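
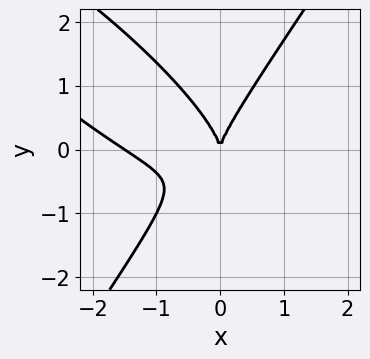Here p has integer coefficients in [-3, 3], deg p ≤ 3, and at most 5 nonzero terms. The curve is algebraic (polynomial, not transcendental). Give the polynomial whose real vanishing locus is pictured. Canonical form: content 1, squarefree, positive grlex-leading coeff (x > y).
2*x^3 + 3*x^2*y - 2*y^3 + 3*x^2

Degree: the shape is more complex than any degree-2 curve, so deg p = 3.
Reading off the gridlines: it meets the x-axis at x = 0 (among the integer gridlines); it meets the y-axis at y = 0 (among the integer gridlines).
Matching integer coefficients to the picture gives p.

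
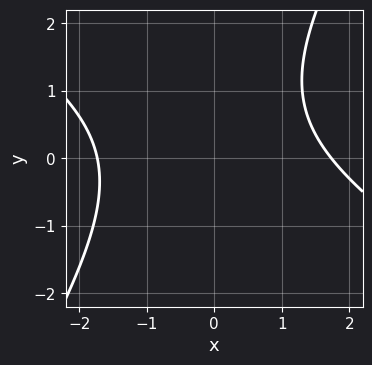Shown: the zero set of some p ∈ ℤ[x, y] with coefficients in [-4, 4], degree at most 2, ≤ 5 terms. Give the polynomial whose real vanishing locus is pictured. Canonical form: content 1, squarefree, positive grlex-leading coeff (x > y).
x^2 + x*y - y^2 + y - 3

(a) The degree is 2 — no degree-1 curve has this shape.
(b) Against the integer gridlines: it misses every integer gridline on the y-axis.
(c) Matching integer coefficients to the picture gives p.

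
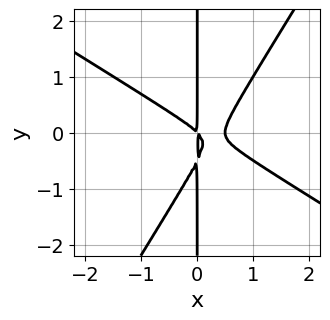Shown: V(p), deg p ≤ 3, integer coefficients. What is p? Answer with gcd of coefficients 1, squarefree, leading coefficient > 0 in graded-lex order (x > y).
(a) The degree is 3 — the shape is more complex than any degree-2 curve.
(b) From the axis intercepts and sections: every point of the y-axis in the box is on the curve.
(c) Fitting integer coefficients to these (and the overall shape) gives p.

2*x^3 + 2*x^2*y - 2*x*y^2 - x^2 - x*y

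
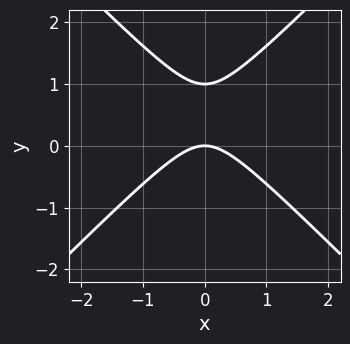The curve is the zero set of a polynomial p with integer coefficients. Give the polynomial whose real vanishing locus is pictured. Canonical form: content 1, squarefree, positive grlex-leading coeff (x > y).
x^2 - y^2 + y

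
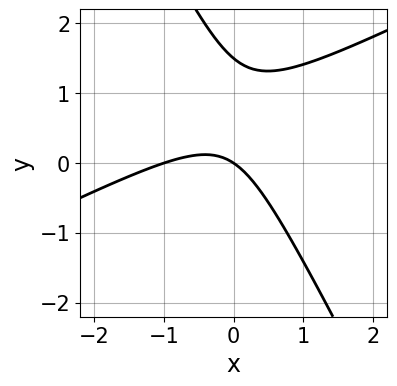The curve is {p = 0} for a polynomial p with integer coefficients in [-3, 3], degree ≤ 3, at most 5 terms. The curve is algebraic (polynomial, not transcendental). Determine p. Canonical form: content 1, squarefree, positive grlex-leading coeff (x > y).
2*x^2 - 3*x*y - 2*y^2 + 2*x + 3*y

(a) deg p = 2. No degree-1 curve has this shape.
(b) Against the integer gridlines: the x-axis gridline crossings are at x ∈ {-1, 0}; it meets the y-axis at y = 0 (among the integer gridlines).
(c) Fitting integer coefficients to these (and the overall shape) gives p.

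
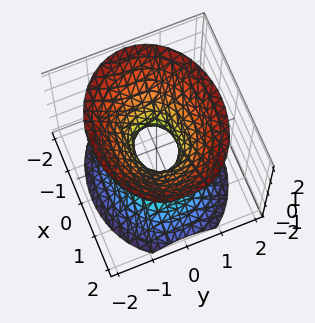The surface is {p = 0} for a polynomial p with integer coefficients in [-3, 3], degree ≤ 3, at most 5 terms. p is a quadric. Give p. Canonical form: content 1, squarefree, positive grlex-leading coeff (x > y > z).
(a) The degree is 2 — one connected sheet with a waist; a quadric.
(b) Symmetries: it's symmetric under z → −z, forcing even powers of z; mirror symmetry y ↦ −y ⇒ only even powers of y; the x ↦ −x reflection is a symmetry, so x appears only in even powers.
(c) Against the integer gridlines: it misses every integer gridline on the z-axis.
(d) These observations pin down the coefficients.

2*x^2 + 3*y^2 - 2*z^2 - 1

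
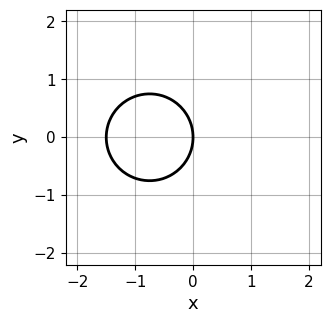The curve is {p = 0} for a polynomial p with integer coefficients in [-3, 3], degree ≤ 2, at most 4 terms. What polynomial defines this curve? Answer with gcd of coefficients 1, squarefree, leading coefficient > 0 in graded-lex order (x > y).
(a) The degree is 2 — no degree-1 curve has this shape.
(b) Symmetries: it's symmetric under y → −y, forcing even powers of y.
(c) Checking where it meets the axes: it crosses the x-axis at the gridline x = 0; it crosses the y-axis at the gridline y = 0.
(d) These observations pin down the coefficients.

2*x^2 + 2*y^2 + 3*x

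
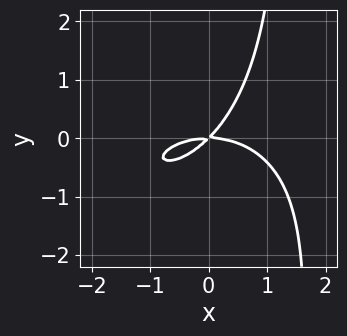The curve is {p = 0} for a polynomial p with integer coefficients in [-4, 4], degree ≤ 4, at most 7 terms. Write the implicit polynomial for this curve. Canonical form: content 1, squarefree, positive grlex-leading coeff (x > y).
(a) The degree is 3 — the shape is more complex than any degree-2 curve.
(b) From the visible intercepts: one x-axis crossing is at x = 0; it crosses the y-axis at the gridline y = 0.
(c) Assembling these constraints gives the stated polynomial.

x^3 - x^2*y + 2*x*y^2 + 3*x*y - 3*y^2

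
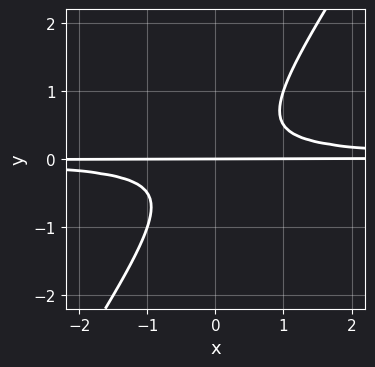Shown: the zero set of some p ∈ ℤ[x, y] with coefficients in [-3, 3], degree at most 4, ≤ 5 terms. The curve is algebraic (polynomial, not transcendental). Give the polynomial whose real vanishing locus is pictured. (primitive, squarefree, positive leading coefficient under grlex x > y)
3*x*y^2 - 2*y^3 - y

(a) deg p = 3. The shape is more complex than any degree-2 curve.
(b) From the axis intercepts and sections: every point of the x-axis in the box is on the curve; one y-axis crossing is at y = 0.
(c) Putting this together gives p.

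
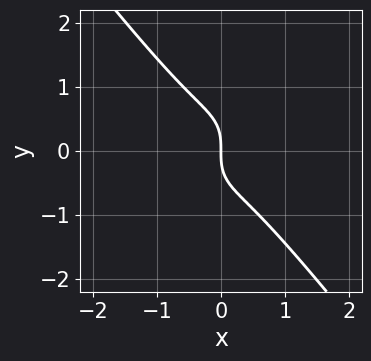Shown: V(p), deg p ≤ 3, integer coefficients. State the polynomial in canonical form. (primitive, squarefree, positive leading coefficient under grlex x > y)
2*x^3 + y^3 + x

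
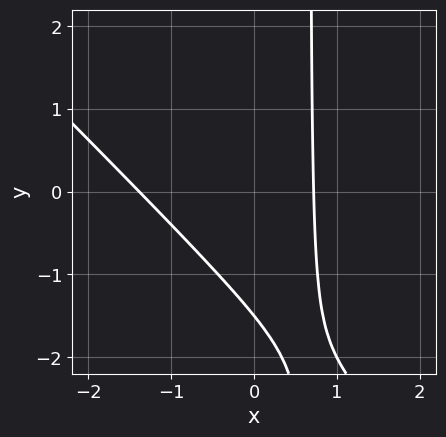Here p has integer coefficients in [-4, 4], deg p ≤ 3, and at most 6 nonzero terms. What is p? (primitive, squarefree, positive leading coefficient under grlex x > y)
First, the degree is 2 — the shape is more complex than any degree-1 curve.
Finally, putting this together gives p.

3*x^2 + 3*x*y + 2*x - 2*y - 3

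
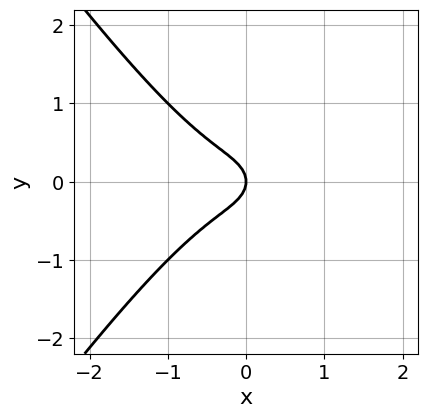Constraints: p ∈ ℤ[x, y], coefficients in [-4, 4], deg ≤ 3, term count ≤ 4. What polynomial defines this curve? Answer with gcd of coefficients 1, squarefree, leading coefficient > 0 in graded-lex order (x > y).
2*x^3 - x*y^2 + 2*y^2 + x

(a) deg p = 3. A generic line meets the curve in up to 3 points.
(b) Symmetries: mirror symmetry y ↦ −y ⇒ only even powers of y.
(c) Observable constraints: it crosses the x-axis at the gridline x = 0; one y-axis crossing is at y = 0.
(d) The integer polynomial consistent with all of this is the stated p.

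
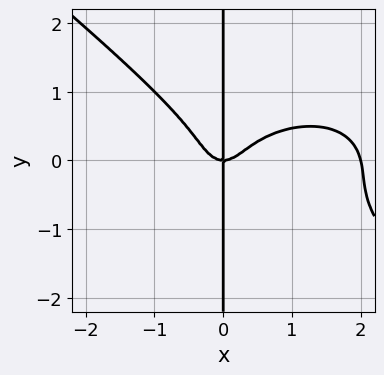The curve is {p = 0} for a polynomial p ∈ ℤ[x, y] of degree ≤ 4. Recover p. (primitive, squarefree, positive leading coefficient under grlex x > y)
x^4 + x^2*y^2 + 3*x*y^3 - 2*x^3 + x*y

1. Degree: a generic line meets the curve in up to 4 points, so deg p = 4.
2. Reading off the gridlines: every point of the y-axis in the box is on the curve; among the integer gridlines, it crosses the x-axis at x ∈ {0, 2}.
3. Matching integer coefficients to the picture gives p.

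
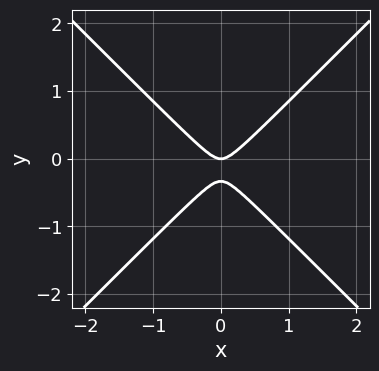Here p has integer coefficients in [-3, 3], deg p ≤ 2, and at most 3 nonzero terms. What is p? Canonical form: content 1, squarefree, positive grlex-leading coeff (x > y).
3*x^2 - 3*y^2 - y

(a) Degree: the shape is more complex than any degree-1 curve, so deg p = 2.
(b) Symmetries: mirror symmetry x ↦ −x ⇒ only even powers of x.
(c) Checking where it meets the axes: it meets the x-axis at x = 0 (among the integer gridlines); one y-axis crossing is at y = 0.
(d) These observations pin down the coefficients.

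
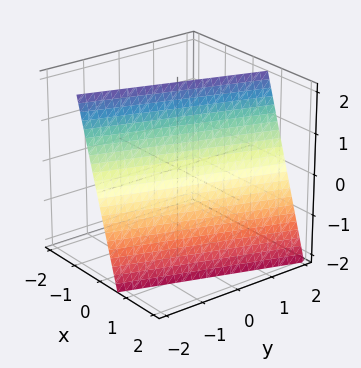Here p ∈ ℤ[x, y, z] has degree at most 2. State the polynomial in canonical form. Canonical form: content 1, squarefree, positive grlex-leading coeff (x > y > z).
3*x - y + z - 2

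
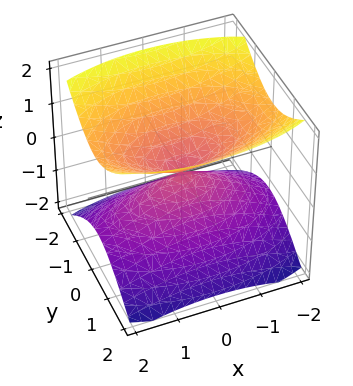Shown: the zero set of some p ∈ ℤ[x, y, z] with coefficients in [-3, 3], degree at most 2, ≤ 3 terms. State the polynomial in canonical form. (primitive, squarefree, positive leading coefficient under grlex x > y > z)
There are 2 components. They look like related sheets of one shape, so recover p as a whole.
The degree is 2 — a double cone through the origin; a quadric.
Symmetries: mirror symmetry y ↦ −y ⇒ only even powers of y; mirror symmetry z ↦ −z ⇒ only even powers of z; the x ↦ −x reflection is a symmetry, so x appears only in even powers.
Observable constraints: one y-axis crossing is at y = 0; it meets the z-axis at z = 0 (among the integer gridlines); one x-axis crossing is at x = 0.
Matching integer coefficients to the picture gives p.

x^2 + 3*y^2 - 3*z^2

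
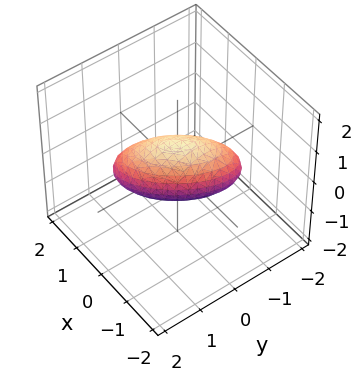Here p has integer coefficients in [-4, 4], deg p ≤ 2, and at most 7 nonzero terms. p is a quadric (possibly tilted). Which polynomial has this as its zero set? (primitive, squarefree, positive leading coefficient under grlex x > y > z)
(a) deg p = 2. A generic line meets the surface in up to 2 points.
(b) From the axis intercepts and sections: the y-axis gridline crossings are at y ∈ {-1, 1}.
(c) The integer polynomial consistent with all of this is the stated p.

3*x^2 - 3*x*y + 2*y^2 + 3*z^2 - 2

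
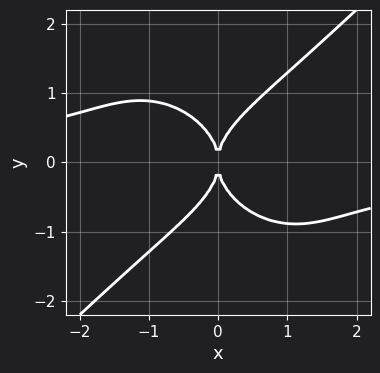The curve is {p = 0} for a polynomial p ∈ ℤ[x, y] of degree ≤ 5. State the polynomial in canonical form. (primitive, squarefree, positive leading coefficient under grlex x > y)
deg p = 4. No degree-3 curve has this shape.
Against the integer gridlines: it meets the x-axis at x = 0 (among the integer gridlines); it meets the y-axis at y = 0 (among the integer gridlines).
Solving for integer coefficients yields p as stated.

2*x^3*y - 2*y^4 + 3*x^2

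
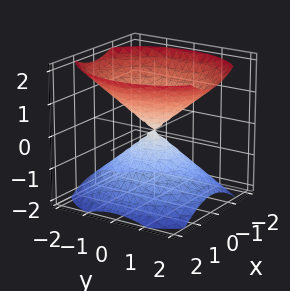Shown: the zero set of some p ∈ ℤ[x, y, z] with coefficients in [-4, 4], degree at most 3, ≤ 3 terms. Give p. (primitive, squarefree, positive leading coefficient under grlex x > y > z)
(a) The picture has 2 separate pieces. Treating them together as one polynomial.
(b) The degree is 2 — a double cone through the origin; a quadric.
(c) Symmetries: mirror symmetry y ↦ −y ⇒ only even powers of y; it's symmetric under z → −z, forcing even powers of z; it's symmetric under x → −x, forcing even powers of x.
(d) Checking where it meets the axes: it meets the y-axis at y = 0 (among the integer gridlines); it meets the z-axis at z = 0 (among the integer gridlines); one x-axis crossing is at x = 0.
(e) Together with the visible shape, these determine p as stated.

3*x^2 + 2*y^2 - 3*z^2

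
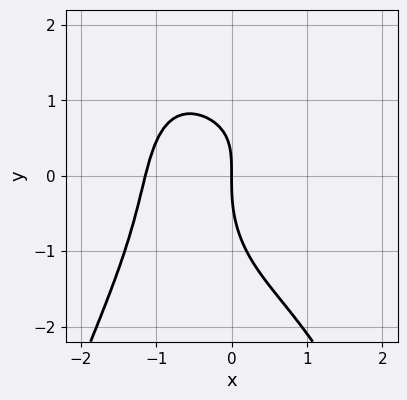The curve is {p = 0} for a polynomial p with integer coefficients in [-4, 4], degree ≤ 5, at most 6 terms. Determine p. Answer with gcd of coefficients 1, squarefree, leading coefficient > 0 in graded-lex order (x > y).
The degree is 4 — the shape is more complex than any degree-3 curve.
Observable constraints: it meets the x-axis at x = 0 (among the integer gridlines); one y-axis crossing is at y = 0.
These observations pin down the coefficients.

2*x^4 + y^3 - 2*x*y + 3*x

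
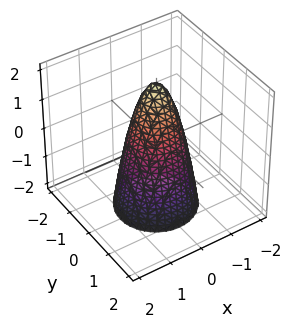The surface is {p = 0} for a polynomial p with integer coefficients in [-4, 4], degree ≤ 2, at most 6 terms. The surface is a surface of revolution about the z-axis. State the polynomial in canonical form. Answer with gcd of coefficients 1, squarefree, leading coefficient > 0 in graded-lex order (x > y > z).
3*x^2 + 3*y^2 + z - 2

First, the degree is 2 — no degree-1 surface has this shape.
Next, symmetry: every cross-section ⟂ z is a circle, so x, y appear only via x² + y².
Next, from the axis intercepts and sections: a circular section at z = -2 has radius between 1 and 2; one z-axis crossing is at z = 2.
Finally, assembling these constraints gives the stated polynomial.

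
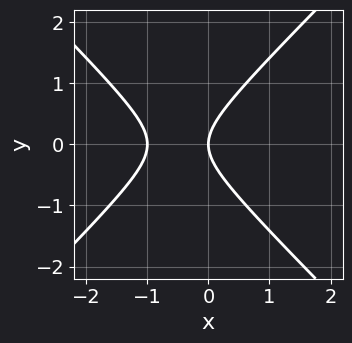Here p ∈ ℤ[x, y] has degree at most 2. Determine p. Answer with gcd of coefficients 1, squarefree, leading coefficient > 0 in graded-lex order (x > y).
First, degree: a generic line meets the curve in up to 2 points, so deg p = 2.
Then, symmetries: it's symmetric under y → −y, forcing even powers of y.
Next, from the visible intercepts: the x-axis gridline crossings are at x ∈ {-1, 0}; one y-axis crossing is at y = 0.
Finally, the integer polynomial consistent with all of this is the stated p.

x^2 - y^2 + x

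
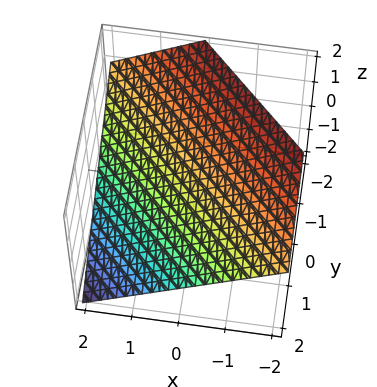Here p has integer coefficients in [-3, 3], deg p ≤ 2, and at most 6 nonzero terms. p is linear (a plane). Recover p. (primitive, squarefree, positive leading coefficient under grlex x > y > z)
2*x + 2*y + 3*z - 2

Degree: every cross-section is a straight line — this is a plane, so deg p = 1.
Observable constraints: it crosses the x-axis at the gridline x = 1; one y-axis crossing is at y = 1.
Assembling these constraints gives the stated polynomial.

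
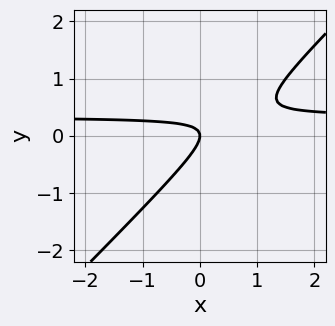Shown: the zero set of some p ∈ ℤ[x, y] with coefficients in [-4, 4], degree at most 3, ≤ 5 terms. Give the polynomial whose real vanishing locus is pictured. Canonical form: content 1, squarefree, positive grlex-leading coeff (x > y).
3*x*y - 3*y^2 - x

(a) The degree is 2 — the shape is more complex than any degree-1 curve.
(b) From the visible intercepts: it meets the y-axis at y = 0 (among the integer gridlines); one x-axis crossing is at x = 0.
(c) Matching integer coefficients to the picture gives p.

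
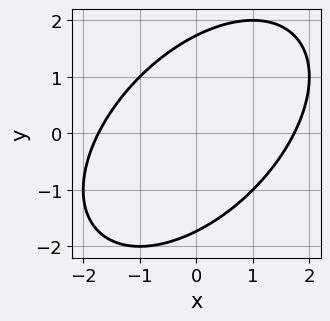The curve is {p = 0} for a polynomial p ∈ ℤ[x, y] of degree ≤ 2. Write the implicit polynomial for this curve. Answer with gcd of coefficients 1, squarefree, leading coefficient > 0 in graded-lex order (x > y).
x^2 - x*y + y^2 - 3

First, the degree is 2 — a generic line meets the curve in up to 2 points.
Finally, solving for integer coefficients yields p as stated.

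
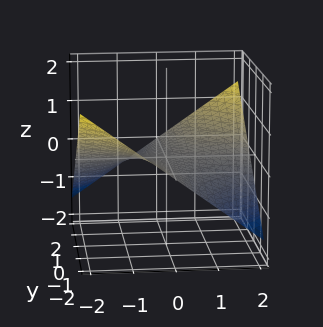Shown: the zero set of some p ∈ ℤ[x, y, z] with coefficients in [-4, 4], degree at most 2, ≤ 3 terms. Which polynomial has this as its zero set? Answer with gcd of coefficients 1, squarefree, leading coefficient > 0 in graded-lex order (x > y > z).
First, the degree is 2 — a saddle surface; a quadric.
Next, from the axis intercepts and sections: one z-axis crossing is at z = 0; the visible y-axis segment lies entirely on the surface; the visible x-axis segment lies entirely on the surface.
Finally, solving for integer coefficients yields p as stated.

x*y - 3*z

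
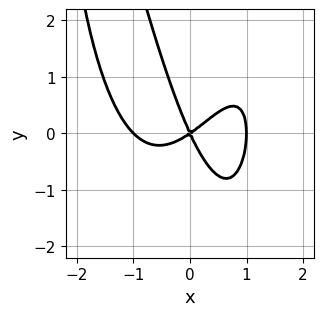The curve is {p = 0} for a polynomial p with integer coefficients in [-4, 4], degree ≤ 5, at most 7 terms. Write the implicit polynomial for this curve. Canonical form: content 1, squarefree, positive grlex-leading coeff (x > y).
3*x^4 - 3*x^2*y - 3*x^2 + 3*x*y + 2*y^2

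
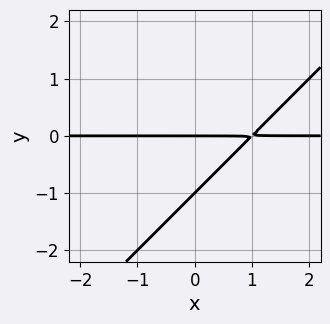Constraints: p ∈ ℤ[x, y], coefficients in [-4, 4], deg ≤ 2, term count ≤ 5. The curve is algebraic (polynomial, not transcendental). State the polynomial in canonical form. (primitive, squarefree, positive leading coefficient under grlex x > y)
x*y - y^2 - y

(a) Degree: the shape is more complex than any degree-1 curve, so deg p = 2.
(b) Reading off the gridlines: among the integer gridlines, it crosses the y-axis at y ∈ {-1, 0}; every point of the x-axis in the box is on the curve.
(c) Matching integer coefficients to the picture gives p.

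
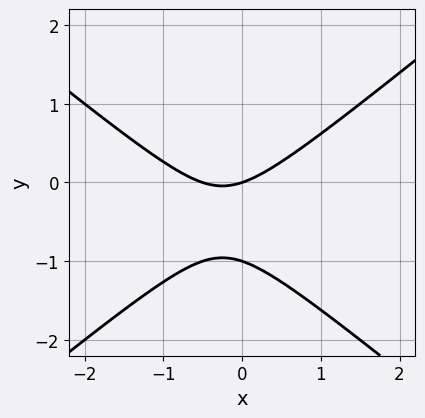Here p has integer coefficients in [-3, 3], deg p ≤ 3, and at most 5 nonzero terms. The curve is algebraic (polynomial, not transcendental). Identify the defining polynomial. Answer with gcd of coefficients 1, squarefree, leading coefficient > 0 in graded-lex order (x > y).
First, deg p = 2.
Then, against the integer gridlines: one x-axis crossing is at x = 0; the y-axis gridline crossings are at y ∈ {-1, 0}.
Finally, fitting integer coefficients to these (and the overall shape) gives p.

2*x^2 - 3*y^2 + x - 3*y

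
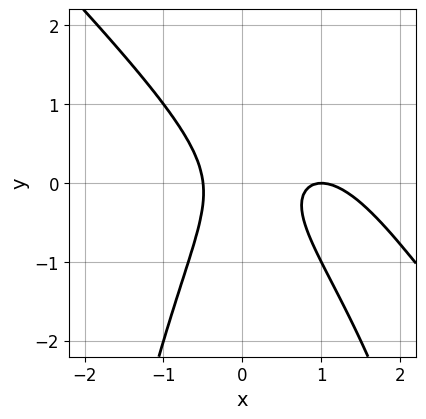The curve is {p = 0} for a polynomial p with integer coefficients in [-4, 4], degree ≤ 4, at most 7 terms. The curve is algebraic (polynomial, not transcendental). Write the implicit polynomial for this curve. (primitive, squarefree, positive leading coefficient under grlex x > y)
1. The degree is 3 — a generic line meets the curve in up to 3 points.
2. Observable constraints: it misses every integer gridline on the y-axis; it crosses the x-axis at the gridline x = 1.
3. Putting this together gives p.

2*x^3 + 2*x^2*y - 3*x^2 + 2*y^2 + 1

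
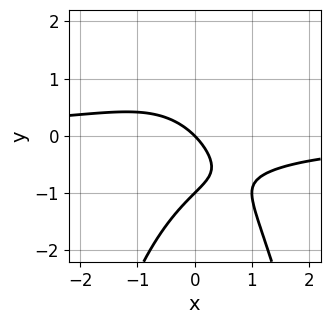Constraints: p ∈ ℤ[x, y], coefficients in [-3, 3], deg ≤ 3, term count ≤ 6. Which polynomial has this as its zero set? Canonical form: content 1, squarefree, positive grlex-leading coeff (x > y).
First, deg p = 3. No degree-2 curve has this shape.
Then, reading off the gridlines: among the integer gridlines, it crosses the y-axis at y ∈ {-1, 0}; it crosses the x-axis at the gridline x = 0.
Finally, matching integer coefficients to the picture gives p.

x^2*y + y^2 + x + y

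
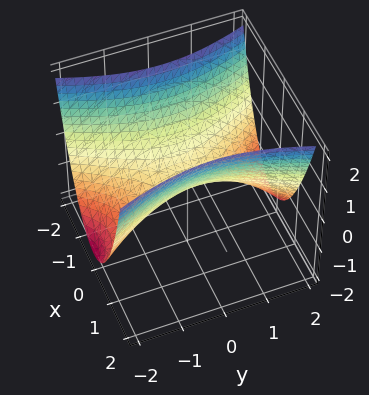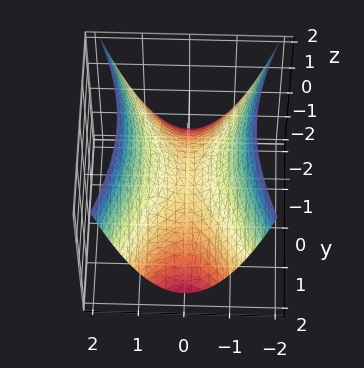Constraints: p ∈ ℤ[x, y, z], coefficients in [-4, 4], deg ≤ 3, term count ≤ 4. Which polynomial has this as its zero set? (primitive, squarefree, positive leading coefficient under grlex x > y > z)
First, the degree is 2 — a saddle surface; a quadric.
Then, symmetries: mirror symmetry y ↦ −y ⇒ only even powers of y; it's symmetric under x → −x, forcing even powers of x.
Next, checking where it meets the axes: one x-axis crossing is at x = 0; it crosses the y-axis at the gridline y = 0; it meets the z-axis at z = 0 (among the integer gridlines).
Finally, together with the visible shape, these determine p as stated.

3*x^2 - y^2 - 3*z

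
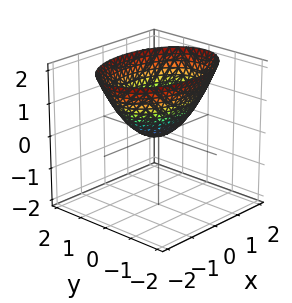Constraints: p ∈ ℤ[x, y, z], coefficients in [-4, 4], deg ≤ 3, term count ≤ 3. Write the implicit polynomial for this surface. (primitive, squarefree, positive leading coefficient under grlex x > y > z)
x^2 + 2*y^2 - 2*z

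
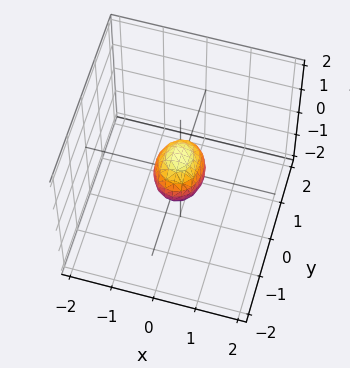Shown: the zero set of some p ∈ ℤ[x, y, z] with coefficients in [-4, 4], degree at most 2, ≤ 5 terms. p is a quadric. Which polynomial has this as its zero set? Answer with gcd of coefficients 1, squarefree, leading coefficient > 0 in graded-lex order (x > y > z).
deg p = 2. Bounded and convex; a quadric.
Symmetries: the x ↦ −x reflection is a symmetry, so x appears only in even powers; it's symmetric under y → −y, forcing even powers of y; the z ↦ −z reflection is a symmetry, so z appears only in even powers.
Solving for integer coefficients yields p as stated.

3*x^2 + 2*y^2 + 2*z^2 - 1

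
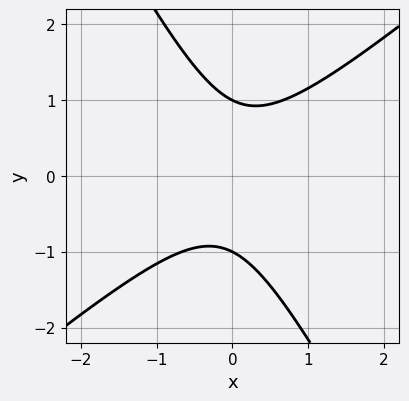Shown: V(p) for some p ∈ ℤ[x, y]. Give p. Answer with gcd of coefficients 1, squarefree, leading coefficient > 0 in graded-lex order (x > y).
3*x^2 - 2*x*y - 2*y^2 + 2

Degree: no degree-1 curve has this shape, so deg p = 2.
Checking where it meets the axes: among the integer gridlines, it crosses the y-axis at y ∈ {-1, 1}; the curve avoids every integer x-axis point in the box.
Assembling these constraints gives the stated polynomial.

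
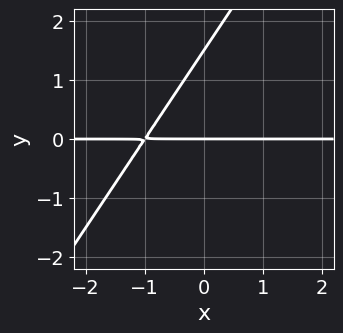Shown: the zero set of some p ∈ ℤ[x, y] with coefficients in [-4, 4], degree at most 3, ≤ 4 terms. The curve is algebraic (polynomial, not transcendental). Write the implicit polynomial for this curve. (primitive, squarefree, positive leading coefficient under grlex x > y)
3*x*y - 2*y^2 + 3*y

1. deg p = 2.
2. From the visible intercepts: one y-axis crossing is at y = 0; every point of the x-axis in the box is on the curve.
3. Together with the visible shape, these determine p as stated.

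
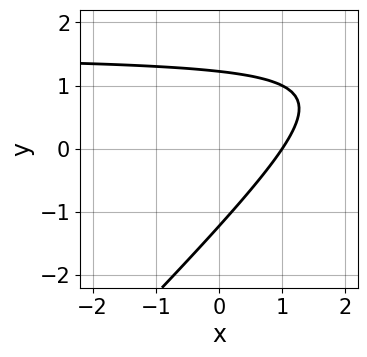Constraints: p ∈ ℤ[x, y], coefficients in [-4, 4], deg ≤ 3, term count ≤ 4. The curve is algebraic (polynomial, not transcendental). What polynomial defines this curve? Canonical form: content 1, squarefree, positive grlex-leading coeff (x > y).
2*x*y - 2*y^2 - 3*x + 3

Degree: the shape is more complex than any degree-1 curve, so deg p = 2.
Observable constraints: it crosses the x-axis at the gridline x = 1.
Putting this together gives p.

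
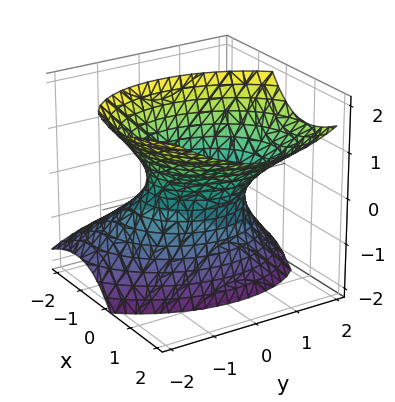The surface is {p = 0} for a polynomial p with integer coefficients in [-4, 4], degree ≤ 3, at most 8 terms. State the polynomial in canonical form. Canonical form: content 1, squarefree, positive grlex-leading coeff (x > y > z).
3*x^2 - x*y - 3*x*z + 2*y^2 - 2*z^2 - 2

deg p = 2. No degree-1 surface has this shape.
Observable constraints: it misses every integer gridline on the z-axis; the y-axis gridline crossings are at y ∈ {-1, 1}.
Assembling these constraints gives the stated polynomial.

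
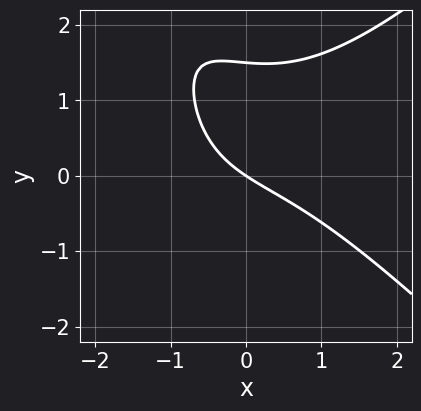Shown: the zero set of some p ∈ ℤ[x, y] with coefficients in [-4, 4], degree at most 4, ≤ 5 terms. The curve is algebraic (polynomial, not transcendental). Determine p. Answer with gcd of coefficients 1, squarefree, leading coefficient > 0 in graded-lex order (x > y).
1. Degree: no degree-2 curve has this shape, so deg p = 3.
2. From the axis intercepts and sections: one x-axis crossing is at x = 0; it crosses the y-axis at the gridline y = 0.
3. Putting this together gives p.

x^3 - x*y^2 - 2*y^2 + 2*x + 3*y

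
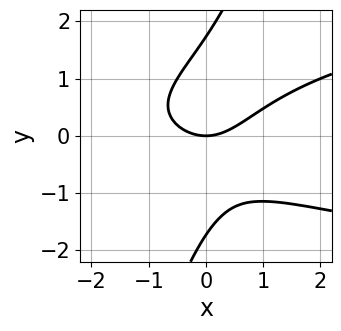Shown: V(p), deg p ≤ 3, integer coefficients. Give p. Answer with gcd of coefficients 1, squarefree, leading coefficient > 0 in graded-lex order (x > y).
3*x*y^2 - y^3 - 2*x^2 + 3*y

(a) deg p = 3. A generic line meets the curve in up to 3 points.
(b) Against the integer gridlines: it crosses the y-axis at the gridline y = 0; one x-axis crossing is at x = 0.
(c) Together with the visible shape, these determine p as stated.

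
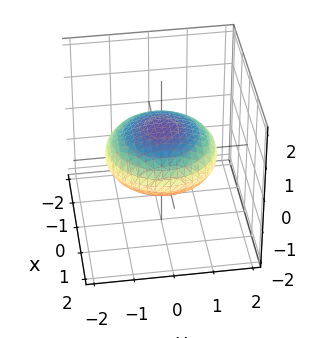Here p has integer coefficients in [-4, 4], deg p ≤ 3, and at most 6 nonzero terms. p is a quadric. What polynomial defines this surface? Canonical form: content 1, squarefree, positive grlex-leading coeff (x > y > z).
x^2 + y^2 + 3*z^2 - 2

(a) deg p = 2. Bounded and convex; a quadric.
(b) Symmetry: the z-axis is an axis of rotation, so x and y enter only as x² + y²; mirror symmetry z ↦ −z ⇒ only even powers of z.
(c) From the axis intercepts and sections: a circular section at z = 0 has radius between 1 and 2.
(d) Putting this together gives p.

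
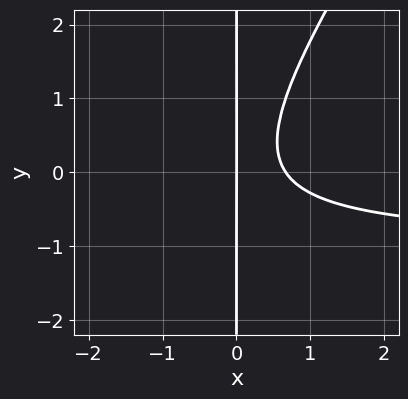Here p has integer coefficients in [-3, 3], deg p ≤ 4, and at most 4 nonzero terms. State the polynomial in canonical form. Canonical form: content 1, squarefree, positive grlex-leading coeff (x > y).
(a) deg p = 3. The shape is more complex than any degree-2 curve.
(b) From the axis intercepts and sections: every point of the y-axis in the box is on the curve; it meets the x-axis at x = 0 (among the integer gridlines).
(c) The integer polynomial consistent with all of this is the stated p.

3*x^2*y - 2*x*y^2 + 3*x^2 - 2*x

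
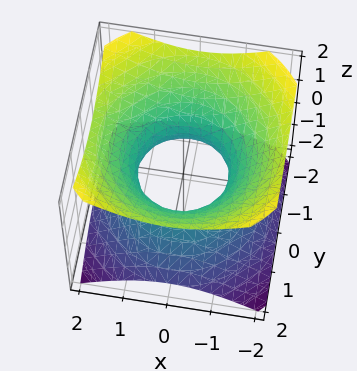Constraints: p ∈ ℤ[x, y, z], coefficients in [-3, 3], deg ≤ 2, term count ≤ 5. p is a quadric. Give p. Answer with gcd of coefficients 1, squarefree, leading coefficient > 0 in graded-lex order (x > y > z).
2*x^2 + 2*y^2 - 3*z^2 - 2

First, the degree is 2 — one connected sheet with a waist; a quadric.
Then, symmetries: rotational symmetry about the z-axis ⇒ p depends on x, y only through x² + y²; it's symmetric under z → −z, forcing even powers of z.
Next, observable constraints: among the integer gridlines, it crosses the x-axis at x ∈ {-1, 1}; the y-axis gridline crossings are at y ∈ {-1, 1}; a circular section at z = -1 has radius between 1 and 2.
Finally, matching integer coefficients to the picture gives p.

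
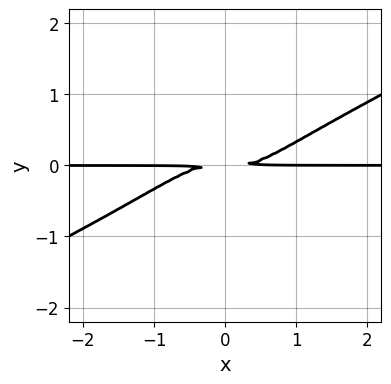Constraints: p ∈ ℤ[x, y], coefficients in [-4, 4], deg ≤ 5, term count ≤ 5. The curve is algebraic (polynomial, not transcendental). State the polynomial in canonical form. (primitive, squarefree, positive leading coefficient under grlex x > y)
x^3*y - 2*x^2*y^2 - y^2

First, deg p = 4. The shape is more complex than any degree-3 curve.
Next, from the visible intercepts: every point of the x-axis in the box is on the curve.
Finally, putting this together gives p.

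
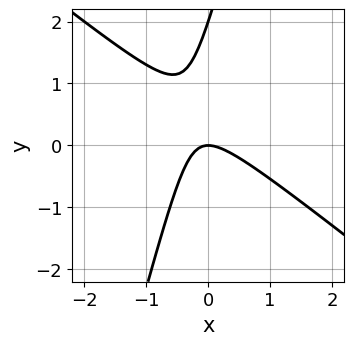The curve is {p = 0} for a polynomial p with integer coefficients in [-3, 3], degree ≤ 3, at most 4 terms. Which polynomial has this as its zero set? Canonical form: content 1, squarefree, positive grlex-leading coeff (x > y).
3*x^2 + 3*x*y - y^2 + 2*y

First, deg p = 2. No degree-1 curve has this shape.
Next, reading off the gridlines: among the integer gridlines, it crosses the y-axis at y ∈ {0, 2}; it crosses the x-axis at the gridline x = 0.
Finally, putting this together gives p.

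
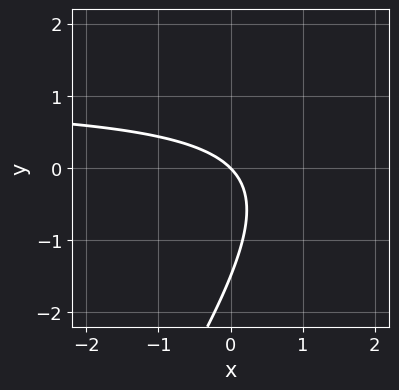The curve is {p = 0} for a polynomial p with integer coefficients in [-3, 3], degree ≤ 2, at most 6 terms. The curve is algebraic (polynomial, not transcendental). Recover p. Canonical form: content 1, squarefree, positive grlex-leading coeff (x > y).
3*x*y - 2*y^2 - 3*x - 3*y

The degree is 2 — no degree-1 curve has this shape.
Observable constraints: one y-axis crossing is at y = 0; it meets the x-axis at x = 0 (among the integer gridlines).
These observations pin down the coefficients.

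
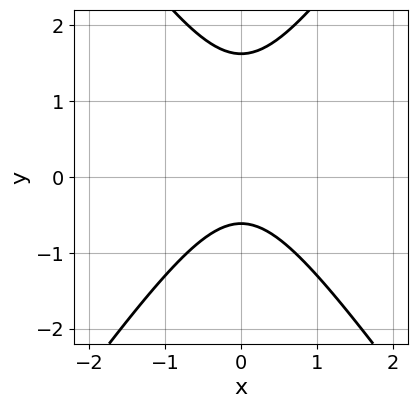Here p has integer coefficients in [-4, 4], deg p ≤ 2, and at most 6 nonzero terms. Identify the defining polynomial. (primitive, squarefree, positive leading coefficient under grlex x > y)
2*x^2 - y^2 + y + 1

1. deg p = 2. The shape is more complex than any degree-1 curve.
2. Symmetries: the x ↦ −x reflection is a symmetry, so x appears only in even powers.
3. Against the integer gridlines: the curve avoids every integer x-axis point in the box.
4. The integer polynomial consistent with all of this is the stated p.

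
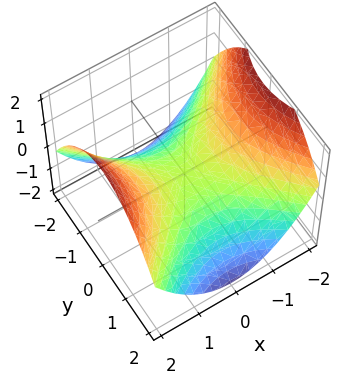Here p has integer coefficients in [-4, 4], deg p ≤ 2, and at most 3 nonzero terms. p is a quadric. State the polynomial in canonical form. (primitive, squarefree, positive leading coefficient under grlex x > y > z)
The degree is 2 — a hyperbolic paraboloid; a quadric.
Symmetries: it's symmetric under y → −y, forcing even powers of y; the x ↦ −x reflection is a symmetry, so x appears only in even powers.
From the axis intercepts and sections: it crosses the y-axis at the gridline y = 0; it meets the z-axis at z = 0 (among the integer gridlines); it meets the x-axis at x = 0 (among the integer gridlines).
Assembling these constraints gives the stated polynomial.

x^2 - y^2 - 2*z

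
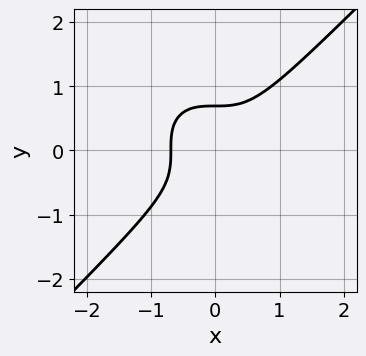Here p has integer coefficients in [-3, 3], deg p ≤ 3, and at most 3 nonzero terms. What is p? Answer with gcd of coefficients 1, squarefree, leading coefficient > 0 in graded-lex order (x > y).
3*x^3 - 3*y^3 + 1

First, the degree is 3 — no degree-2 curve has this shape.
Finally, matching integer coefficients to the picture gives p.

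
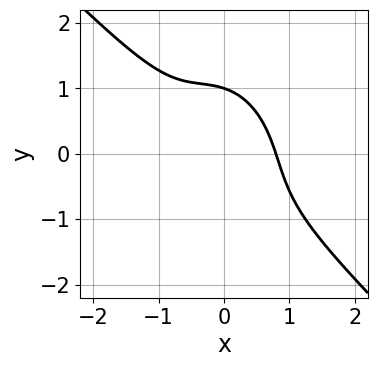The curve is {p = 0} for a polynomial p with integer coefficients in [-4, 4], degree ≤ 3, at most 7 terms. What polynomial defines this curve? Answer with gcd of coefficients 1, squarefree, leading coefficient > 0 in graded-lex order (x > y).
Degree: no degree-2 curve has this shape, so deg p = 3.
From the axis intercepts and sections: it meets the y-axis at y = 1 (among the integer gridlines).
These observations pin down the coefficients.

2*x^3 + 2*x^2*y + x*y^2 + y^3 - 1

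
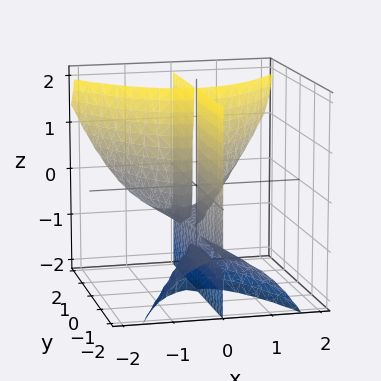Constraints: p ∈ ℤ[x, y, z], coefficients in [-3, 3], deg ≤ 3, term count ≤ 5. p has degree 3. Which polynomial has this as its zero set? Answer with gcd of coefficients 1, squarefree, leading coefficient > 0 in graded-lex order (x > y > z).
x^3 - x*y*z - x*y

First, the picture has 3 separate pieces. They look like related sheets of one shape, so recover p as a whole.
Then, deg p = 3. The shape is more complex than any degree-2 surface.
Then, from the axis intercepts and sections: the visible z-axis segment lies entirely on the surface; it crosses the x-axis at the gridline x = 0.
Finally, putting this together gives p. Check: (0, 2, 0) on the y-axis lies on the surface, and p(0, 2, 0) = 0. ✓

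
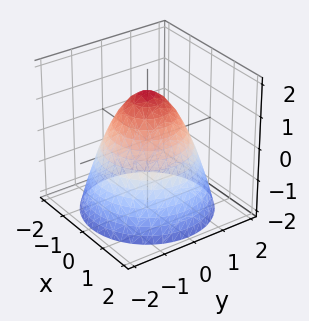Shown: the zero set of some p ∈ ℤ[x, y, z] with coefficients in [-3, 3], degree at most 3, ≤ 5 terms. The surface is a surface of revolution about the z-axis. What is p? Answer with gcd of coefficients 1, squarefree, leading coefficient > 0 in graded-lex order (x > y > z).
2*x^2 + 2*y^2 + 2*z - 3

1. Degree: the shape is more complex than any degree-1 surface, so deg p = 2.
2. By symmetry, every cross-section ⟂ z is a circle, so x, y appear only via x² + y².
3. From the axis intercepts and sections: a circular section at z = -2 has radius between 1 and 2.
4. These observations pin down the coefficients.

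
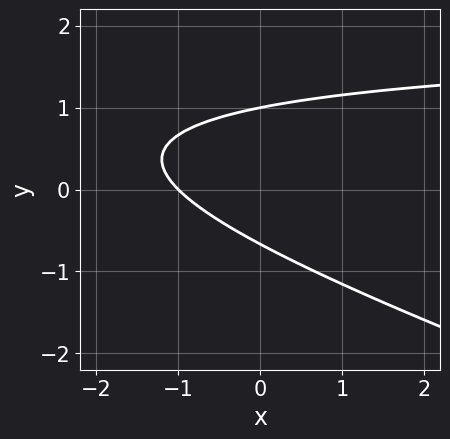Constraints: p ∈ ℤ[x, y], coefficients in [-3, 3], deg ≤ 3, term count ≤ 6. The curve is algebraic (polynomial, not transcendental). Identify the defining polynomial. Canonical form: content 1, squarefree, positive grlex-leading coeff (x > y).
(a) The degree is 2 — a generic line meets the curve in up to 2 points.
(b) Observable constraints: it crosses the x-axis at the gridline x = -1; it crosses the y-axis at the gridline y = 1.
(c) The integer polynomial consistent with all of this is the stated p.

x*y + 3*y^2 - 2*x - y - 2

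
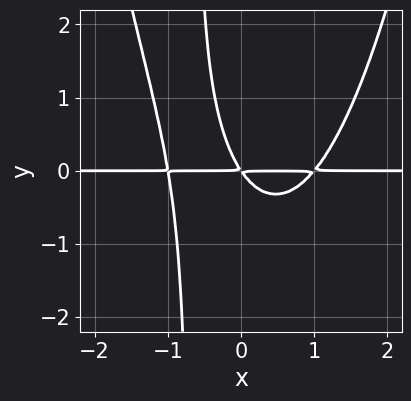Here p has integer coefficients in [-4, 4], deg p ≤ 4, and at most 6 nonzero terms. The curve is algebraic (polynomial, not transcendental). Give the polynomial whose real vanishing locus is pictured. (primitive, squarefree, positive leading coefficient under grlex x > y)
Degree: a generic line meets the curve in up to 4 points, so deg p = 4.
Observable constraints: every point of the x-axis in the box is on the curve.
The integer polynomial consistent with all of this is the stated p.

3*x^3*y - 3*x*y^2 - 3*x*y - 2*y^2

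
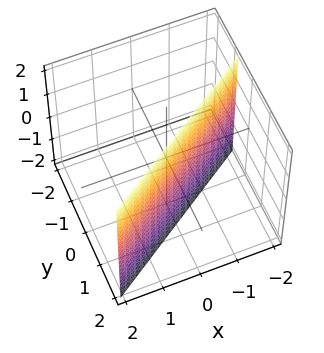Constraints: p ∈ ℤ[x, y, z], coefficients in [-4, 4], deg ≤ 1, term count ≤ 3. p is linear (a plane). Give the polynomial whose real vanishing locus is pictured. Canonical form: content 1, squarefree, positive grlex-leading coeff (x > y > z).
2*x - 3*y + 2

First, the degree is 1 — every cross-section is a straight line — this is a plane.
Then, reading off the gridlines: it misses every integer gridline on the z-axis; it crosses the x-axis at the gridline x = -1.
Finally, the integer polynomial consistent with all of this is the stated p.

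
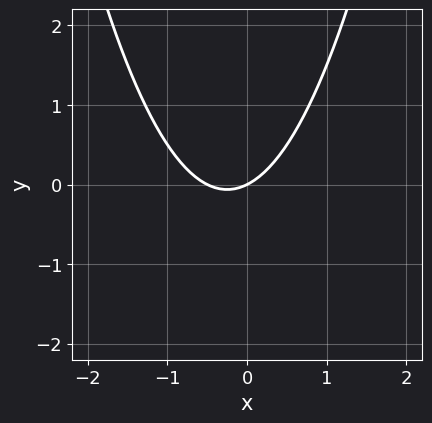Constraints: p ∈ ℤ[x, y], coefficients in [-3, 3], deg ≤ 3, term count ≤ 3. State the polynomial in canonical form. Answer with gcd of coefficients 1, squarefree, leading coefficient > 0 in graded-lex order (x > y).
2*x^2 + x - 2*y

1. deg p = 2. No degree-1 curve has this shape.
2. From the axis intercepts and sections: it crosses the y-axis at the gridline y = 0; one x-axis crossing is at x = 0.
3. Matching integer coefficients to the picture gives p.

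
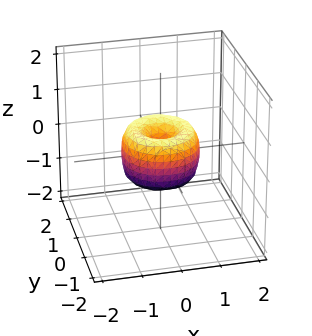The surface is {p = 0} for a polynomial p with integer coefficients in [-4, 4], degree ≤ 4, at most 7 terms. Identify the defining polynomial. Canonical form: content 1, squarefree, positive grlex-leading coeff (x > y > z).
1. The degree is 4 — a generic line meets the surface in up to 4 points.
2. Symmetries: the z-axis is an axis of rotation, so x and y enter only as x² + y².
3. Checking where it meets the axes: the x-axis gridline crossings are at x ∈ {-1, 0, 1}; one z-axis crossing is at z = 0.
4. Assembling these constraints gives the stated polynomial. Check: (0, 1, 0) on the y-axis lies on the surface, and p(0, 1, 0) = 0. ✓

2*x^4 + 4*x^2*y^2 + 2*y^4 - 2*x^2 - 2*y^2 + z^2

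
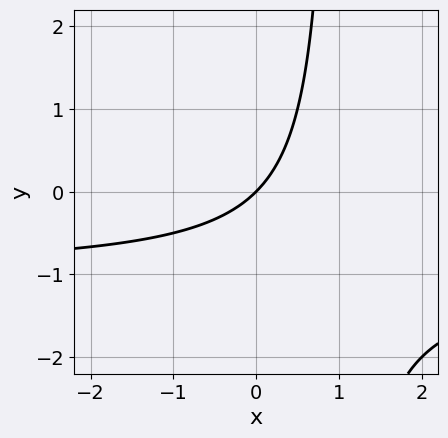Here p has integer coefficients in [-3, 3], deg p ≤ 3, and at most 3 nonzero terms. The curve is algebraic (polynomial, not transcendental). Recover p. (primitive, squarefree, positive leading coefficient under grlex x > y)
x*y + x - y

First, degree: the shape is more complex than any degree-1 curve, so deg p = 2.
Then, from the axis intercepts and sections: it crosses the x-axis at the gridline x = 0; one y-axis crossing is at y = 0.
Finally, putting this together gives p.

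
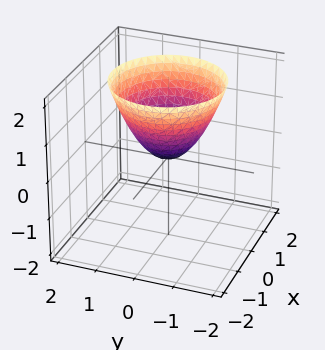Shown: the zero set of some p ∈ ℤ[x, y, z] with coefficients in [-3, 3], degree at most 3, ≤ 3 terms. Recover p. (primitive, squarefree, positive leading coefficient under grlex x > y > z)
x^2 + y^2 - z

First, degree: a single bowl opening along one axis; a quadric, so deg p = 2.
Then, by symmetry, the surface is invariant under rotation about z: p = q(x² + y², z).
Next, from the axis intercepts and sections: a circular section at z = 2 has radius between 1 and 2; one z-axis crossing is at z = 0; one x-axis crossing is at x = 0; it crosses the y-axis at the gridline y = 0.
Finally, matching integer coefficients to the picture gives p.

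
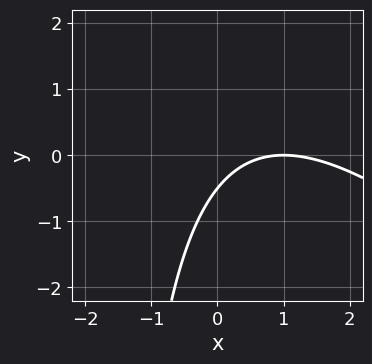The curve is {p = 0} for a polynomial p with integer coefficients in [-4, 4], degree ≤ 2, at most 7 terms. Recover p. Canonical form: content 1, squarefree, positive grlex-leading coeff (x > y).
(a) Degree: the shape is more complex than any degree-1 curve, so deg p = 2.
(b) Against the integer gridlines: one x-axis crossing is at x = 1.
(c) These observations pin down the coefficients.

x^2 + x*y - 2*x + 2*y + 1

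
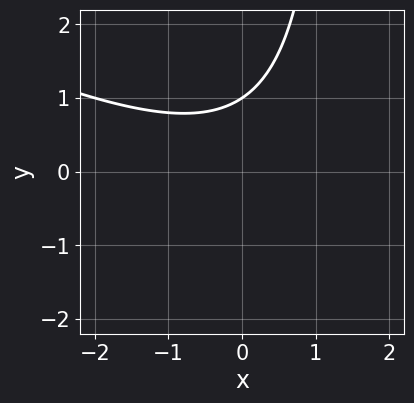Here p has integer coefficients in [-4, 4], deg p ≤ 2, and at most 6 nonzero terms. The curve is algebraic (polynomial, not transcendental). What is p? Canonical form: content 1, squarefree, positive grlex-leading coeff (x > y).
First, degree: the shape is more complex than any degree-1 curve, so deg p = 2.
Next, checking where it meets the axes: no x-intercept at any integer in the box; it crosses the y-axis at the gridline y = 1.
Finally, matching integer coefficients to the picture gives p.

x^2 + 2*x*y - 3*y + 3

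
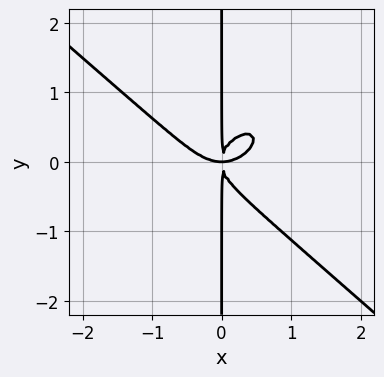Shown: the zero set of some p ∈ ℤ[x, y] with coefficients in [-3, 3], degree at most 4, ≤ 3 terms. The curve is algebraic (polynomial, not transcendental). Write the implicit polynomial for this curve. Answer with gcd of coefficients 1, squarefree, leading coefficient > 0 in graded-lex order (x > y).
2*x^4 + 3*x*y^3 - 2*x^2*y

1. The degree is 4 — no degree-3 curve has this shape.
2. Checking where it meets the axes: every point of the y-axis in the box is on the curve.
3. Together with the visible shape, these determine p as stated.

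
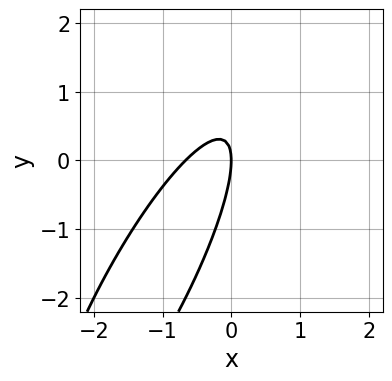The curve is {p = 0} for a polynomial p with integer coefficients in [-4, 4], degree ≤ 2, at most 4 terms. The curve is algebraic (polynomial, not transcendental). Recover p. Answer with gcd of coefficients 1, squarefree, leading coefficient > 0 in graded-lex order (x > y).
3*x^2 - 3*x*y + y^2 + 2*x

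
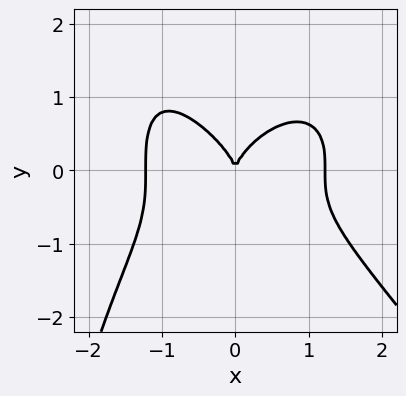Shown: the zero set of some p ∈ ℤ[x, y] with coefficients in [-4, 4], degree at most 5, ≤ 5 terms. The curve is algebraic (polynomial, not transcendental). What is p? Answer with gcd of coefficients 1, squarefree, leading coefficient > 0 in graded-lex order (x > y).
1. deg p = 4.
2. Reading off the gridlines: it meets the x-axis at x = 0 (among the integer gridlines); it crosses the y-axis at the gridline y = 0.
3. Matching integer coefficients to the picture gives p.

2*x^4 + x*y^3 + 3*y^3 - 3*x^2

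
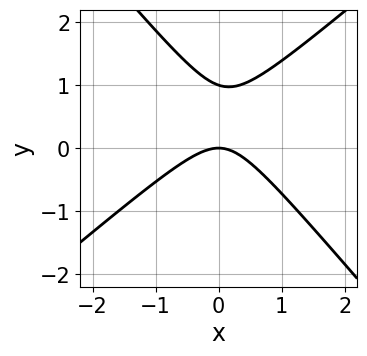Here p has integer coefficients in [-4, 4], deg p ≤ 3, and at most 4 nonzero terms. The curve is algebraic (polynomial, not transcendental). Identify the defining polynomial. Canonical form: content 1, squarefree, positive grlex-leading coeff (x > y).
3*x^2 - x*y - 3*y^2 + 3*y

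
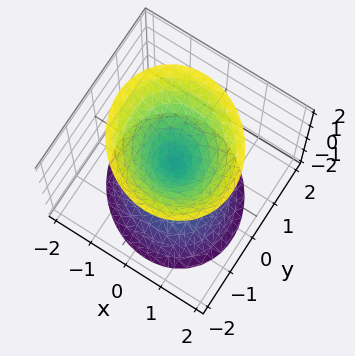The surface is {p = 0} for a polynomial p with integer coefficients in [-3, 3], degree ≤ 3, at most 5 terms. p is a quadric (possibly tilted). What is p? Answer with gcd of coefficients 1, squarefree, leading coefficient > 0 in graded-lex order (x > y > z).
3*x^2 + x*y + 3*y^2 - 2*z^2

(a) There are 2 components. Treating them together as one polynomial.
(b) deg p = 2. The shape is more complex than any degree-1 surface.
(c) Against the integer gridlines: it crosses the z-axis at the gridline z = 0; one x-axis crossing is at x = 0; it crosses the y-axis at the gridline y = 0.
(d) Fitting integer coefficients to these (and the overall shape) gives p.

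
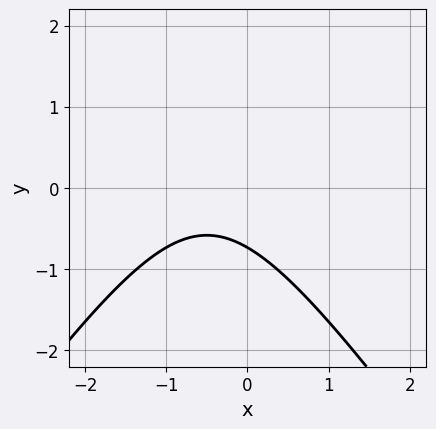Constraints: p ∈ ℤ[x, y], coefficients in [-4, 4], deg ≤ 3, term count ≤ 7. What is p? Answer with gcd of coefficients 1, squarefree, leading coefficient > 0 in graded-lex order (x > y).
2*x^2 - y^2 + 2*x + 2*y + 2

1. deg p = 2. The shape is more complex than any degree-1 curve.
2. From the axis intercepts and sections: the curve avoids every integer x-axis point in the box.
3. Putting this together gives p.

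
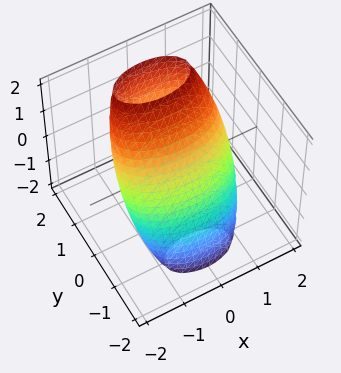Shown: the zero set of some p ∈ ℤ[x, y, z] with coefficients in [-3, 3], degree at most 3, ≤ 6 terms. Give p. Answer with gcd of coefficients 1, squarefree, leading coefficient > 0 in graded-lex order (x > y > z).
x^2 + 3*y^2 - 3*y*z + z^2 - 2

1. deg p = 2.
2. Putting this together gives p.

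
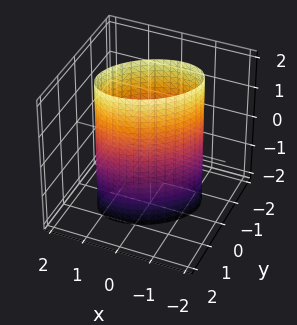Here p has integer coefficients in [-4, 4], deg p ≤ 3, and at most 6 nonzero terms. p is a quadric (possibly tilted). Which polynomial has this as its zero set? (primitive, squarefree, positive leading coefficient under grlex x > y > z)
2*x^2 - 2*x*y + 3*y^2 - 3

1. The degree is 2 — a generic line meets the surface in up to 2 points.
2. Observable constraints: it misses every integer gridline on the z-axis; the y-axis gridline crossings are at y ∈ {-1, 1}.
3. Assembling these constraints gives the stated polynomial.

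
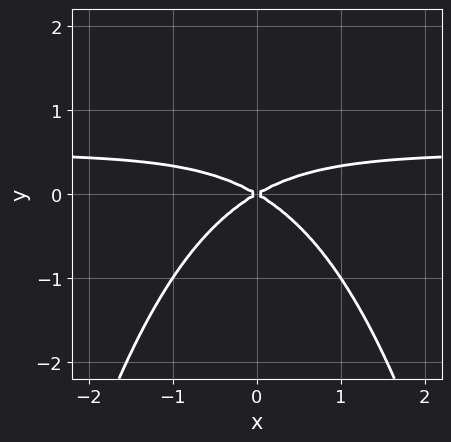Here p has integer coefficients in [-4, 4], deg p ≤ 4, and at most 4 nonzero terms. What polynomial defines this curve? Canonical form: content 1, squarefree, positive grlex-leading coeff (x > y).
1. The degree is 3 — no degree-2 curve has this shape.
2. Symmetries: mirror symmetry x ↦ −x ⇒ only even powers of x.
3. Reading off the gridlines: it meets the x-axis at x = 0 (among the integer gridlines); it crosses the y-axis at the gridline y = 0.
4. Putting this together gives p.

2*x^2*y - x^2 + 3*y^2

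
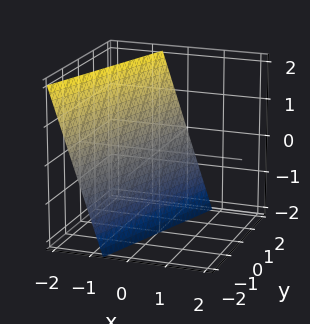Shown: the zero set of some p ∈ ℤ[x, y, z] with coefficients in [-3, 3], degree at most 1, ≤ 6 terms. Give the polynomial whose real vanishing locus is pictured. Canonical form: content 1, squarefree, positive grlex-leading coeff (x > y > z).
First, deg p = 1. The surface is flat (a plane).
Then, observable constraints: it meets the z-axis at z = -2 (among the integer gridlines); it meets the y-axis at y = 2 (among the integer gridlines).
Finally, the integer polynomial consistent with all of this is the stated p.

3*x - y + z + 2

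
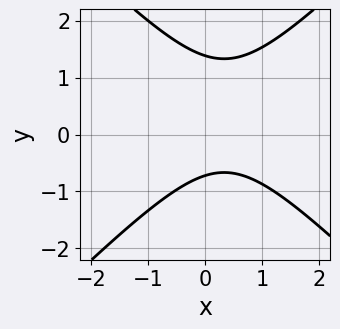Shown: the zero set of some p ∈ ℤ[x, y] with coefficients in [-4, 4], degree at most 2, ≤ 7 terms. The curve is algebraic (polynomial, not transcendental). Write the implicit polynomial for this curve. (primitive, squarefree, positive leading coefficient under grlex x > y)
(a) The degree is 2 — the shape is more complex than any degree-1 curve.
(b) Against the integer gridlines: the curve avoids every integer x-axis point in the box.
(c) Matching integer coefficients to the picture gives p.

3*x^2 - 3*y^2 - 2*x + 2*y + 3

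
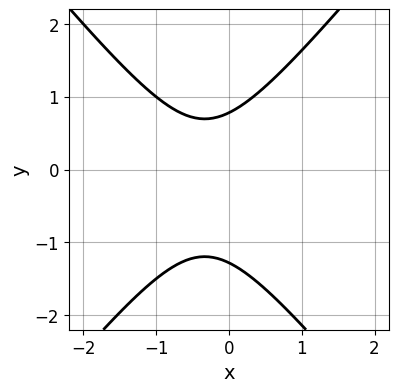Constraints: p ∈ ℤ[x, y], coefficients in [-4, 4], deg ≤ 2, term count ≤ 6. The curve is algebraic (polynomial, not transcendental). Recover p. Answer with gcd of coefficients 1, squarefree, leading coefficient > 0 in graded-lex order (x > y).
3*x^2 - 2*y^2 + 2*x - y + 2

First, the degree is 2 — no degree-1 curve has this shape.
Next, reading off the gridlines: the curve avoids every integer x-axis point in the box.
Finally, matching integer coefficients to the picture gives p.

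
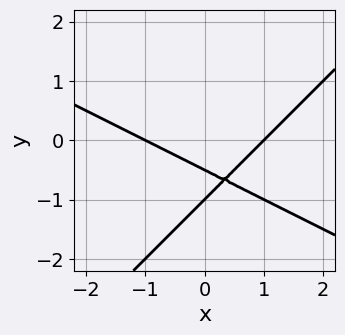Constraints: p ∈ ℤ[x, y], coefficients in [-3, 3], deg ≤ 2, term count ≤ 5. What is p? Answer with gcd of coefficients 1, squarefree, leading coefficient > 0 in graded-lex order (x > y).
(a) Degree: a generic line meets the curve in up to 2 points, so deg p = 2.
(b) Checking where it meets the axes: among the integer gridlines, it crosses the x-axis at x ∈ {-1, 1}; it crosses the y-axis at the gridline y = -1.
(c) Matching integer coefficients to the picture gives p.

x^2 + x*y - 2*y^2 - 3*y - 1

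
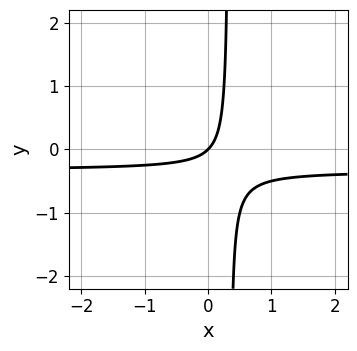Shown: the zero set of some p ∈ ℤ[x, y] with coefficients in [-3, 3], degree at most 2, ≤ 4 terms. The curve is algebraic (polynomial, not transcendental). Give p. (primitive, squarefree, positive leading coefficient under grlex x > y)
3*x*y + x - y

(a) Degree: a generic line meets the curve in up to 2 points, so deg p = 2.
(b) Observable constraints: it meets the x-axis at x = 0 (among the integer gridlines); it crosses the y-axis at the gridline y = 0.
(c) Putting this together gives p.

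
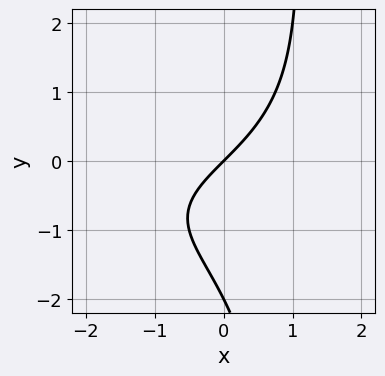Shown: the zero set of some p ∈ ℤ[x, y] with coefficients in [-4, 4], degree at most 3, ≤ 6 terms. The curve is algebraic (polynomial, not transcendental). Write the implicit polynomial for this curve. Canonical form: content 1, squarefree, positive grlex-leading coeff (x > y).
x*y^2 + x*y - y^2 + 2*x - 2*y

Degree: no degree-2 curve has this shape, so deg p = 3.
Against the integer gridlines: the y-axis gridline crossings are at y ∈ {-2, 0}; it meets the x-axis at x = 0 (among the integer gridlines).
Together with the visible shape, these determine p as stated.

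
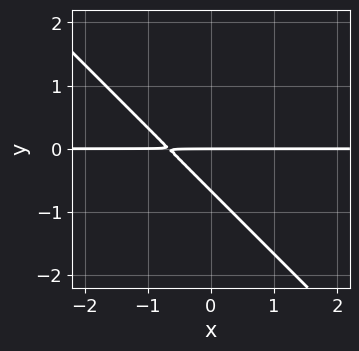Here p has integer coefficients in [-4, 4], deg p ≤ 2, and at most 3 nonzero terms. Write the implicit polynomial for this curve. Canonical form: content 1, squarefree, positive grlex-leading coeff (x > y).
3*x*y + 3*y^2 + 2*y

(a) deg p = 2. No degree-1 curve has this shape.
(b) Against the integer gridlines: the visible x-axis segment lies entirely on the curve; it crosses the y-axis at the gridline y = 0.
(c) Together with the visible shape, these determine p as stated.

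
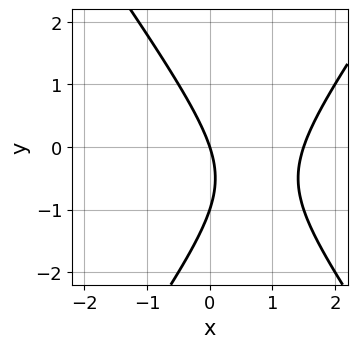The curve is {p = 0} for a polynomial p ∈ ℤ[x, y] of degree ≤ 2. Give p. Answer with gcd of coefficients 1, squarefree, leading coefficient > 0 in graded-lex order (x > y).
Degree: a generic line meets the curve in up to 2 points, so deg p = 2.
Checking where it meets the axes: the y-axis gridline crossings are at y ∈ {-1, 0}; it meets the x-axis at x = 0 (among the integer gridlines).
Together with the visible shape, these determine p as stated.

2*x^2 - y^2 - 3*x - y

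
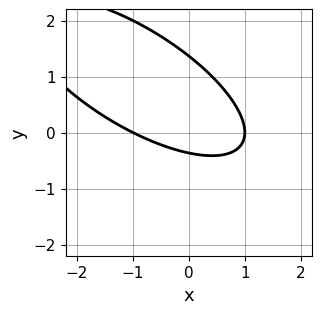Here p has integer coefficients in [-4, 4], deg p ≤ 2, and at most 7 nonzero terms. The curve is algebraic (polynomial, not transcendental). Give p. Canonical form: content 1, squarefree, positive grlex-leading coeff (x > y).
(a) Degree: no degree-1 curve has this shape, so deg p = 2.
(b) Checking where it meets the axes: the x-axis gridline crossings are at x ∈ {-1, 1}.
(c) Matching integer coefficients to the picture gives p.

x^2 + 2*x*y + 2*y^2 - 2*y - 1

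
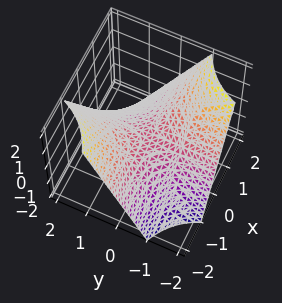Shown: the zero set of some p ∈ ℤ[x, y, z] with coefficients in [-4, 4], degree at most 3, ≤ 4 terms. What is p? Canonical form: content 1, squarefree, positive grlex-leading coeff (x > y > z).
x*y + z

(a) Degree: a hyperbolic paraboloid; a quadric, so deg p = 2.
(b) Reading off the gridlines: every point of the x-axis in the box is on the surface; every point of the y-axis in the box is on the surface; it crosses the z-axis at the gridline z = 0.
(c) Solving for integer coefficients yields p as stated.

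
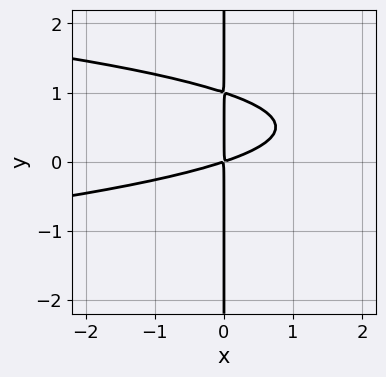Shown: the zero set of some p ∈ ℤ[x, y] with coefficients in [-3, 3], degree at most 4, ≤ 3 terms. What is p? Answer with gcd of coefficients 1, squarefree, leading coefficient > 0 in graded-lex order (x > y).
(a) The degree is 3 — the shape is more complex than any degree-2 curve.
(b) Against the integer gridlines: the visible y-axis segment lies entirely on the curve.
(c) Matching integer coefficients to the picture gives p.

3*x*y^2 + x^2 - 3*x*y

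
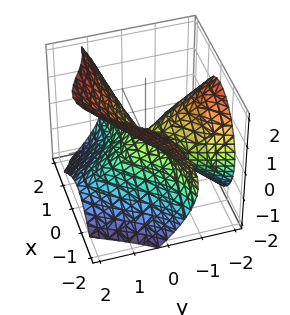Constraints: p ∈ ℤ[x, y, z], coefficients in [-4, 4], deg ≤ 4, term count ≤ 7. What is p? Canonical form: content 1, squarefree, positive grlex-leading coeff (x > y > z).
x^3 - 3*x^2*y - 2*y^2 - y*z + 3*z^2

deg p = 3. No degree-2 surface has this shape.
Checking where it meets the axes: it meets the x-axis at x = 0 (among the integer gridlines); one z-axis crossing is at z = 0.
Assembling these constraints gives the stated polynomial.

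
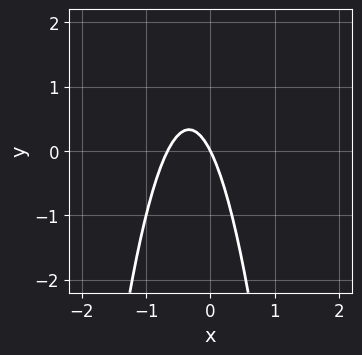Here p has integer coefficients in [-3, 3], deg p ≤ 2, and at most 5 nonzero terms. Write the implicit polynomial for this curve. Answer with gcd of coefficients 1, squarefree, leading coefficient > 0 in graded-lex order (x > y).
3*x^2 + 2*x + y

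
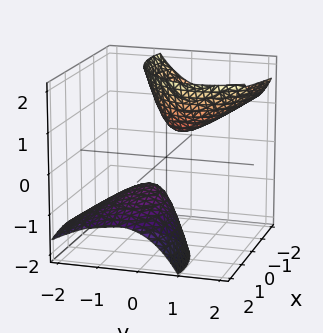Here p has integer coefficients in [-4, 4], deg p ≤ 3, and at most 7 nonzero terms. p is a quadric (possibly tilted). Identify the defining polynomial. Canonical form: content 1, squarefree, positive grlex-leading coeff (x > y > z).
I count 2 distinct pieces.
The degree is 2 — no degree-1 surface has this shape.
Checking where it meets the axes: it misses every integer gridline on the x-axis; no y-intercept at any integer in the box; the z-axis gridline crossings are at z ∈ {-1, 1}.
Assembling these constraints gives the stated polynomial.

2*x^2 + 3*x*z + 3*y^2 - 3*y*z - z^2 + 1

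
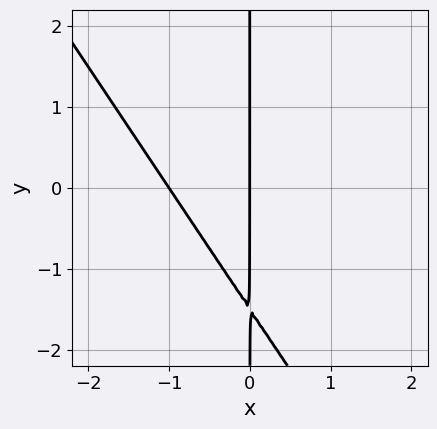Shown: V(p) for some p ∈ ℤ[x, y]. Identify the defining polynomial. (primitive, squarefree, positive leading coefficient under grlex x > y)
3*x^2 + 2*x*y + 3*x

Degree: a generic line meets the curve in up to 2 points, so deg p = 2.
Checking where it meets the axes: among the integer gridlines, it crosses the x-axis at x ∈ {-1, 0}; every point of the y-axis in the box is on the curve.
Together with the visible shape, these determine p as stated.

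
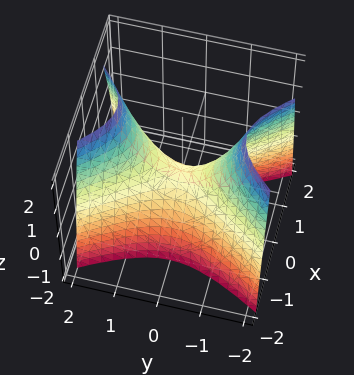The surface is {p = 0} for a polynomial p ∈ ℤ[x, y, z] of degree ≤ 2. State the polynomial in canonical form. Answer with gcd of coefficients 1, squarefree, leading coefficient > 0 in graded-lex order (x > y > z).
2*x^2 - y^2 + z

Degree: a hyperbolic paraboloid; a quadric, so deg p = 2.
Symmetries: it's symmetric under y → −y, forcing even powers of y; the x ↦ −x reflection is a symmetry, so x appears only in even powers.
Checking where it meets the axes: one z-axis crossing is at z = 0; one x-axis crossing is at x = 0.
Putting this together gives p.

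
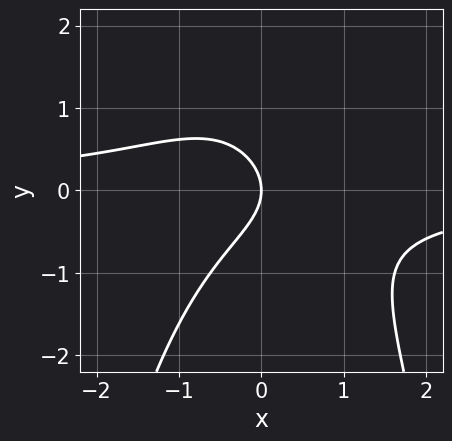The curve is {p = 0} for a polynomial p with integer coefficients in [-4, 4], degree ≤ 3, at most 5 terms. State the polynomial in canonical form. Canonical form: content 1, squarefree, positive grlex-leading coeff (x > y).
1. Degree: the shape is more complex than any degree-2 curve, so deg p = 3.
2. Observable constraints: one y-axis crossing is at y = 0; it crosses the x-axis at the gridline x = 0.
3. The integer polynomial consistent with all of this is the stated p.

x^2*y + y^2 + x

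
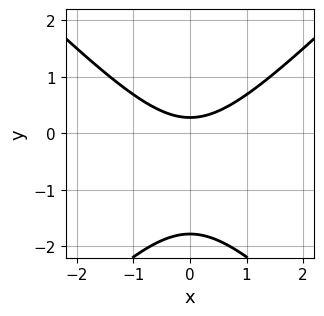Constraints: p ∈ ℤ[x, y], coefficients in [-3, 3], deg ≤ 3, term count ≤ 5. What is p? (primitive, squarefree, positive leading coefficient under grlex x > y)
(a) Degree: a generic line meets the curve in up to 2 points, so deg p = 2.
(b) Symmetries: it's symmetric under x → −x, forcing even powers of x.
(c) Against the integer gridlines: it misses every integer gridline on the x-axis.
(d) Solving for integer coefficients yields p as stated.

2*x^2 - 2*y^2 - 3*y + 1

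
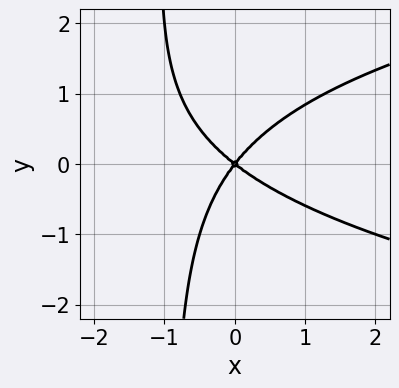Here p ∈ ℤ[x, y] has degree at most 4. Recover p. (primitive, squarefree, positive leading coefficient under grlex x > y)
2*x*y^2 - 2*x^2 - x*y + 2*y^2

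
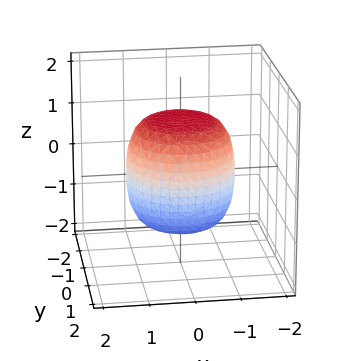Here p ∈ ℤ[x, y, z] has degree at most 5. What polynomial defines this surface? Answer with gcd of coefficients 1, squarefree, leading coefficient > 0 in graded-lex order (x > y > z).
2*x^4 + 4*x^2*y^2 + 2*y^4 - x^2 - y^2 + 2*z^2 - 3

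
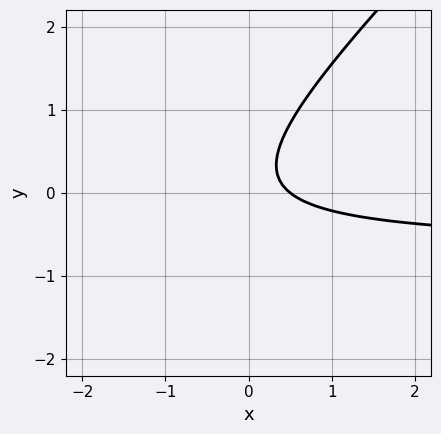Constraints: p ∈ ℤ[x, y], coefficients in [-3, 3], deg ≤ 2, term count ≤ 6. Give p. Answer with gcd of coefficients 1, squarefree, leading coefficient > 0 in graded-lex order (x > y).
1. The degree is 2 — no degree-1 curve has this shape.
2. Checking where it meets the axes: it misses every integer gridline on the y-axis.
3. Assembling these constraints gives the stated polynomial.

3*x*y - 3*y^2 + 2*x + y - 1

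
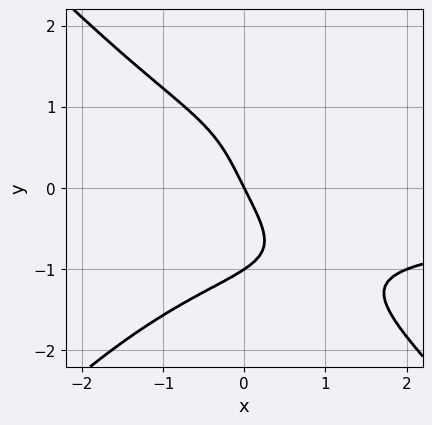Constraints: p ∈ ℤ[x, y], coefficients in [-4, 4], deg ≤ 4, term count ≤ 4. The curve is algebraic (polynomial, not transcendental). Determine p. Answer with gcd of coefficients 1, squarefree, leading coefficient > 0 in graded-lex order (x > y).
First, deg p = 4. A generic line meets the curve in up to 4 points.
Then, reading off the gridlines: one x-axis crossing is at x = 0; among the integer gridlines, it crosses the y-axis at y ∈ {-1, 0}.
Finally, fitting integer coefficients to these (and the overall shape) gives p.

x^2*y^2 - y^4 - 2*x - y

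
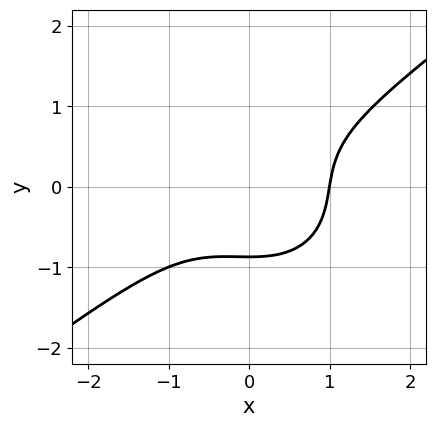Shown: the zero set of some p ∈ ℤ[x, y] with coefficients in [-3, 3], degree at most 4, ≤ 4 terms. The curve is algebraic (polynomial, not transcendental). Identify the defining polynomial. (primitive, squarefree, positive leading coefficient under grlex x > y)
2*x^3 - x^2*y - 3*y^3 - 2

The degree is 3 — a generic line meets the curve in up to 3 points.
From the visible intercepts: it meets the x-axis at x = 1 (among the integer gridlines).
Together with the visible shape, these determine p as stated.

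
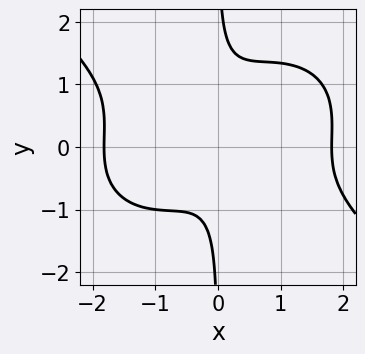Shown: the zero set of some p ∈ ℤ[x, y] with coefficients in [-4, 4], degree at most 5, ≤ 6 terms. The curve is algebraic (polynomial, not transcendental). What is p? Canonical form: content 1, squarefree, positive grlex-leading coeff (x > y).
x^4 + 2*x*y^3 - x*y^2 - 3*x^2 - 1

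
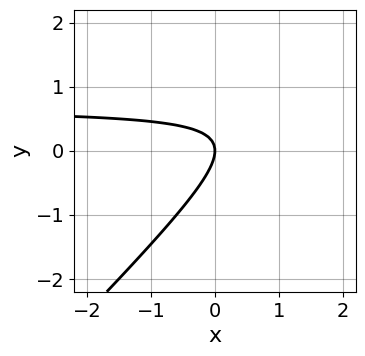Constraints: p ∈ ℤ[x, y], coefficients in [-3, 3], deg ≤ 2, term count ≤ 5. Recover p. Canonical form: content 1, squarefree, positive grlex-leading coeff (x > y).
1. The degree is 2 — a generic line meets the curve in up to 2 points.
2. From the visible intercepts: it crosses the x-axis at the gridline x = 0; one y-axis crossing is at y = 0.
3. The integer polynomial consistent with all of this is the stated p.

3*x*y - 3*y^2 - 2*x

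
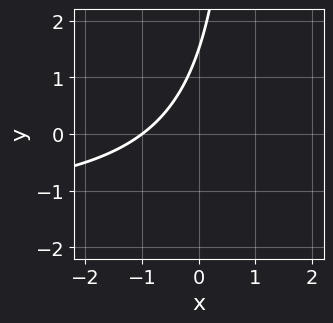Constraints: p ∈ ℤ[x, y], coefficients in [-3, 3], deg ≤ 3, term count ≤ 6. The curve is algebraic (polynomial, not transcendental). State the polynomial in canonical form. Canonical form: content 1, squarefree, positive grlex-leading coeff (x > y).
2*x*y + 3*x - 2*y + 3

deg p = 2. A generic line meets the curve in up to 2 points.
Reading off the gridlines: it meets the x-axis at x = -1 (among the integer gridlines).
Fitting integer coefficients to these (and the overall shape) gives p.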